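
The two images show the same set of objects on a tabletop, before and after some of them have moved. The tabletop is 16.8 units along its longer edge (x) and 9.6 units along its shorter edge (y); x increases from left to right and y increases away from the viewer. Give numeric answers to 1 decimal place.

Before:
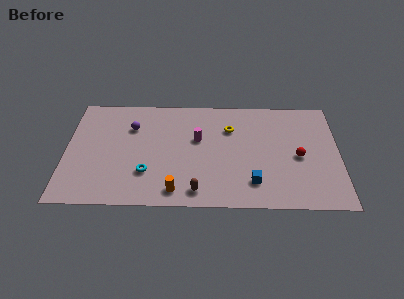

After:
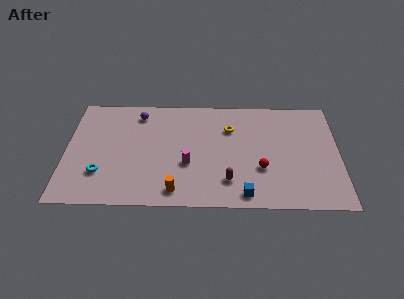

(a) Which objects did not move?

the yellow torus and the orange cylinder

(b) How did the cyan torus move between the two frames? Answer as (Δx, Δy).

(-2.8, -0.1)

The cyan torus started near (5.0, 2.8) and ended near (2.2, 2.7).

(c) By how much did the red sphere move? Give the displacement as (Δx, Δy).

(-2.3, -1.1)

The red sphere was at about (14.3, 4.4) and moved to about (12.0, 3.3).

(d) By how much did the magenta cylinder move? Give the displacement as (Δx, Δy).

(-0.6, -2.2)

The magenta cylinder was at about (8.1, 5.8) and moved to about (7.5, 3.6).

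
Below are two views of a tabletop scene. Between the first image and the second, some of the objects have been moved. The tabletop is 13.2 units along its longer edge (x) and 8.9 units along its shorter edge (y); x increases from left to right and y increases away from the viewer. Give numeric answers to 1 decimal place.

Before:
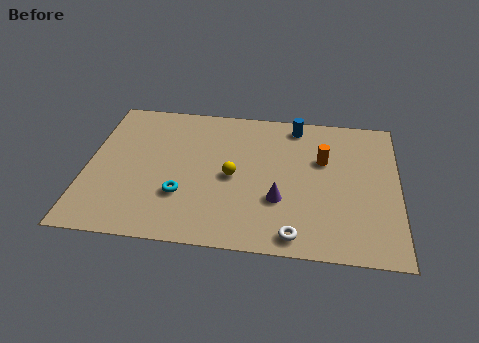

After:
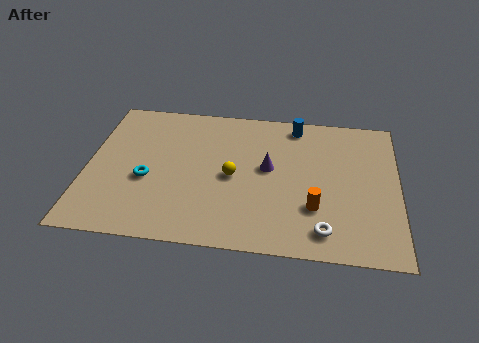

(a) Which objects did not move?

the yellow sphere and the blue cylinder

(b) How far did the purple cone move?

2.0

From (8.2, 3.0) to (7.7, 4.9), the purple cone covered √(0.5² + 1.9²) ≈ 2.0 units.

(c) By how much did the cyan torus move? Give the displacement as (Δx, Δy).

(-1.5, 0.8)

The cyan torus was at about (4.1, 2.8) and moved to about (2.6, 3.6).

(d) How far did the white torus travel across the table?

1.3

The white torus moved from about (8.9, 1.0) to (10.1, 1.4), a distance of √(1.2² + 0.4²) ≈ 1.3.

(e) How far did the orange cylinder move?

3.0

The orange cylinder was near (10.0, 5.7) before and (9.7, 2.7) after, so it travelled √(0.3² + 3.0²) ≈ 3.0 units.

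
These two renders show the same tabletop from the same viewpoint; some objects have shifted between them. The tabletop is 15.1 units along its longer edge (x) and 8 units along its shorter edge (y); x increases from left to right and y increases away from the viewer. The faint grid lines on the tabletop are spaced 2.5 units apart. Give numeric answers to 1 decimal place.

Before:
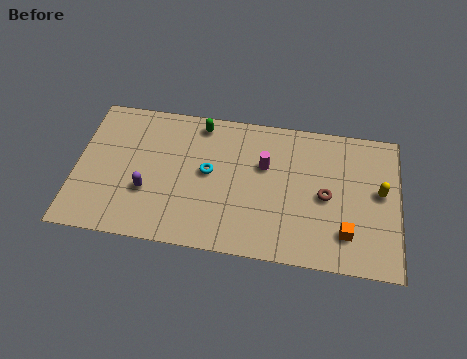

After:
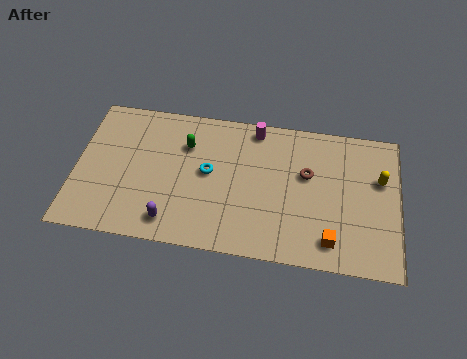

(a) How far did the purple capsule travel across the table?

1.9

The purple capsule was near (3.4, 2.8) before and (4.6, 1.3) after, so it travelled √(1.2² + 1.5²) ≈ 1.9 units.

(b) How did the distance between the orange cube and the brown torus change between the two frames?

+1.6

The distance was about 2.1 in the first image and 3.7 in the second, so they moved 1.6 units further apart.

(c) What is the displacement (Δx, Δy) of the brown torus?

(-0.9, 1.1)

The brown torus started near (11.7, 3.8) and ended near (10.8, 4.9).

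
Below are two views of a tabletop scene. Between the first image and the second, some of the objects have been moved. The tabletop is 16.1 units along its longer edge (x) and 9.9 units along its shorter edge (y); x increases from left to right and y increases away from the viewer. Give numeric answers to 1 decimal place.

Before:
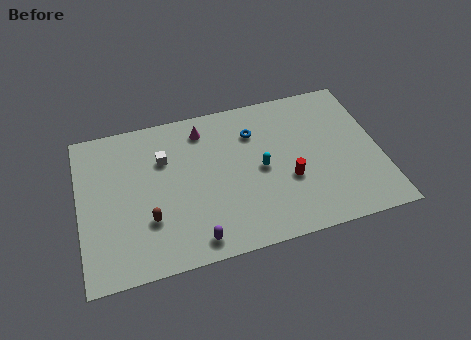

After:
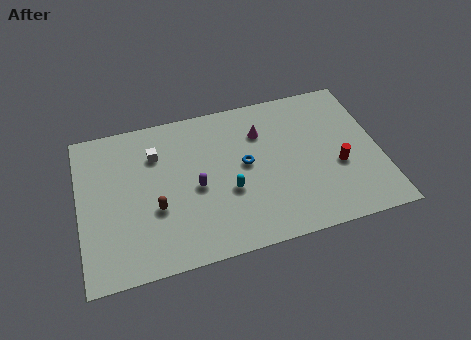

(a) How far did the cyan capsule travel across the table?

2.1

The cyan capsule moved from about (9.7, 4.8) to (7.9, 3.8), a distance of √(1.8² + 1.0²) ≈ 2.1.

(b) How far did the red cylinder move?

2.7

From (11.1, 3.7) to (13.8, 3.9), the red cylinder covered √(2.7² + 0.2²) ≈ 2.7 units.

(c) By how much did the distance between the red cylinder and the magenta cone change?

-1.1

The distance was about 6.2 in the first image and 5.1 in the second, so they moved 1.1 units closer together.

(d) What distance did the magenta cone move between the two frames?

3.3

The magenta cone was near (6.8, 8.2) before and (9.9, 7.2) after, so it travelled √(3.1² + 1.0²) ≈ 3.3 units.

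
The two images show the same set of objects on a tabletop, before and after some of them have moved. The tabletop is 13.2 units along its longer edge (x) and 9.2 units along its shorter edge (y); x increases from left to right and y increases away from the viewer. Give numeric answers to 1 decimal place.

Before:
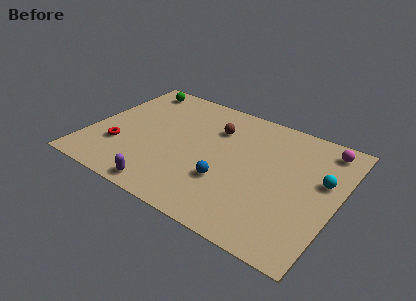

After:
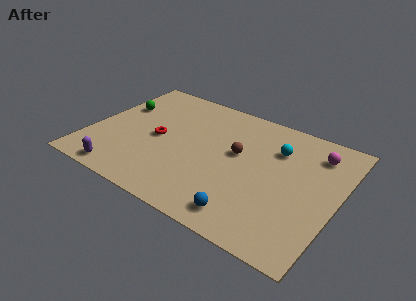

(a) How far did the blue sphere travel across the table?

2.2

From (7.6, 3.0) to (9.0, 1.3), the blue sphere covered √(1.4² + 1.7²) ≈ 2.2 units.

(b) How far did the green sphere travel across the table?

2.1

The green sphere moved from about (1.6, 8.0) to (1.1, 6.0), a distance of √(0.5² + 2.0²) ≈ 2.1.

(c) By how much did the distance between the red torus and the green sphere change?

-2.2

The distance was about 5.2 in the first image and 3.0 in the second, so they moved 2.2 units closer together.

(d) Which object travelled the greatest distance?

the cyan sphere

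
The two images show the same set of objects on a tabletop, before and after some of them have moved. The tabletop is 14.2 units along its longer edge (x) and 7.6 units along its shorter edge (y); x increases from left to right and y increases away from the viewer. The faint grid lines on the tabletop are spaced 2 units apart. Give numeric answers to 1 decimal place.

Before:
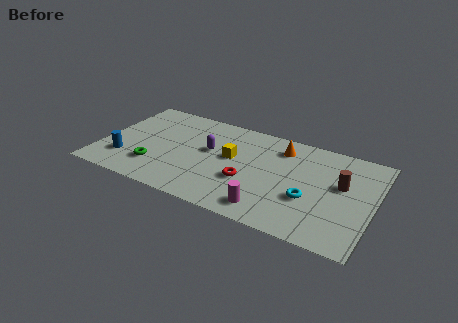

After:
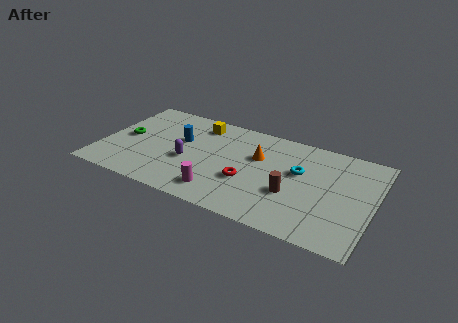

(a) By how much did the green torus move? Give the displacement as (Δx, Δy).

(-1.8, 1.8)

From the two frames, the green torus sits at roughly (3.0, 2.0) before and (1.2, 3.8) after.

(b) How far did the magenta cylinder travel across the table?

2.6

The magenta cylinder moved from about (9.1, 1.2) to (6.5, 1.4), a distance of √(2.6² + 0.2²) ≈ 2.6.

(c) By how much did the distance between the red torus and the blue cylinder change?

-2.2

The distance was about 6.4 in the first image and 4.2 in the second, so they moved 2.2 units closer together.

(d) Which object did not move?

the red torus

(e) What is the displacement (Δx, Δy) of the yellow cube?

(-2.0, 2.0)

From the two frames, the yellow cube sits at roughly (6.8, 4.3) before and (4.8, 6.3) after.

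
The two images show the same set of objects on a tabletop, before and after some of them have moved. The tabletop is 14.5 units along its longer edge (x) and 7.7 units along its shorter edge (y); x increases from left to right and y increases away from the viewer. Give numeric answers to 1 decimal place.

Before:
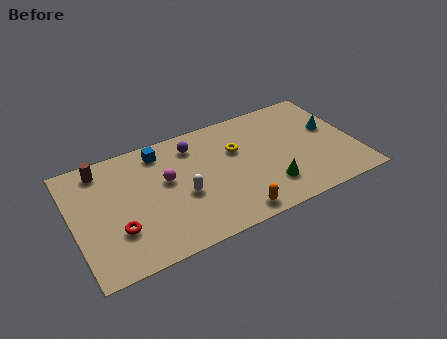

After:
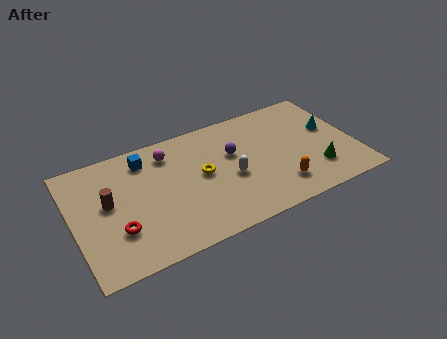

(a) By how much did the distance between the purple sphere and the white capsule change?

-1.6

They were about 3.1 units apart before and 1.5 after — 1.6 units closer together.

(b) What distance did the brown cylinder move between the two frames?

2.3

The brown cylinder moved from about (1.7, 6.6) to (1.8, 4.3), a distance of √(0.1² + 2.3²) ≈ 2.3.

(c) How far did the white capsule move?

2.5

From (5.5, 3.2) to (8.0, 3.3), the white capsule covered √(2.5² + 0.1²) ≈ 2.5 units.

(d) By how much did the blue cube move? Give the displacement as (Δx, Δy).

(-0.8, -0.2)

The blue cube was at about (4.7, 6.5) and moved to about (3.9, 6.3).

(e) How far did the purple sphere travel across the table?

2.4

The purple sphere moved from about (6.4, 6.2) to (8.3, 4.8), a distance of √(1.9² + 1.4²) ≈ 2.4.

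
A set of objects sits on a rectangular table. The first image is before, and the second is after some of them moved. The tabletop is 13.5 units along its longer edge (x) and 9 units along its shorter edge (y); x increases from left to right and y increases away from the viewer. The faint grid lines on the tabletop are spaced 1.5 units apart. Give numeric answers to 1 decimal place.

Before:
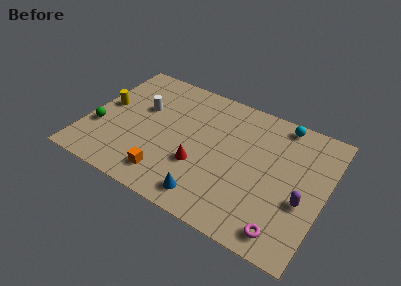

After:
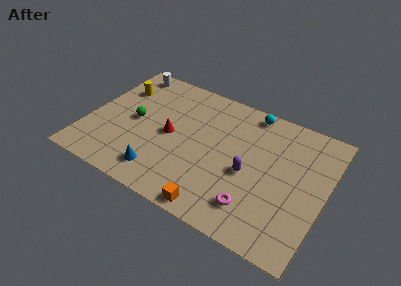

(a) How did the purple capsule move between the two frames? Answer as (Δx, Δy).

(-3.1, 0.4)

The purple capsule started near (12.4, 3.5) and ended near (9.3, 3.9).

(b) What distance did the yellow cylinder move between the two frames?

1.6

The yellow cylinder was near (0.9, 4.9) before and (1.3, 6.5) after, so it travelled √(0.4² + 1.6²) ≈ 1.6 units.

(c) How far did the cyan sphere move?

1.8

The cyan sphere moved from about (10.6, 8.1) to (8.8, 8.1), a distance of √(1.8² + 0.0²) ≈ 1.8.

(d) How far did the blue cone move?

2.8

From (7.4, 1.3) to (4.6, 1.6), the blue cone covered √(2.8² + 0.3²) ≈ 2.8 units.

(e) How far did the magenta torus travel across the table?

1.9

The magenta torus was near (11.7, 1.2) before and (9.9, 1.9) after, so it travelled √(1.8² + 0.7²) ≈ 1.9 units.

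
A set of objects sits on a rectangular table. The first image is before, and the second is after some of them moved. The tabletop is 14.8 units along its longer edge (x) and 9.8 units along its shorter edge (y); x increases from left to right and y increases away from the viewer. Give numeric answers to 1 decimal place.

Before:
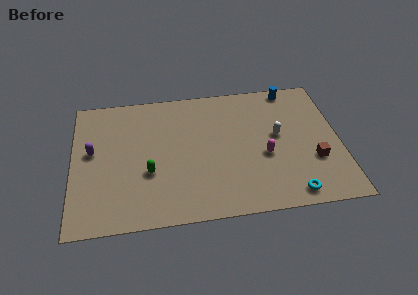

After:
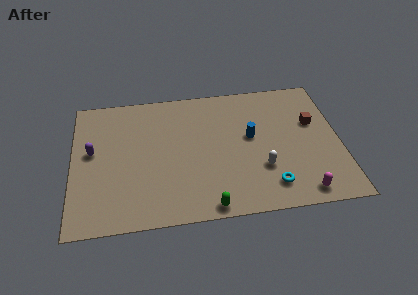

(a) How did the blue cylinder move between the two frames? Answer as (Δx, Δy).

(-2.4, -3.4)

The blue cylinder was at about (12.3, 8.9) and moved to about (9.9, 5.5).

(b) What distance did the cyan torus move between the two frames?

1.3

From (11.9, 1.1) to (10.8, 1.8), the cyan torus covered √(1.1² + 0.7²) ≈ 1.3 units.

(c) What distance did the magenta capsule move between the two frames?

3.5

The magenta capsule moved from about (10.6, 4.0) to (12.5, 1.1), a distance of √(1.9² + 2.9²) ≈ 3.5.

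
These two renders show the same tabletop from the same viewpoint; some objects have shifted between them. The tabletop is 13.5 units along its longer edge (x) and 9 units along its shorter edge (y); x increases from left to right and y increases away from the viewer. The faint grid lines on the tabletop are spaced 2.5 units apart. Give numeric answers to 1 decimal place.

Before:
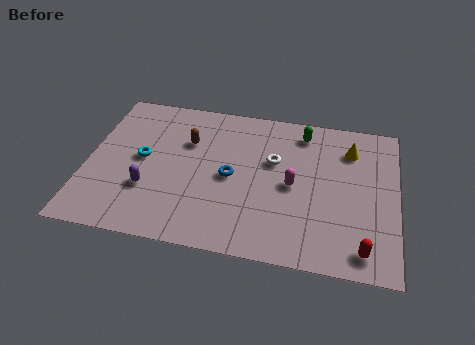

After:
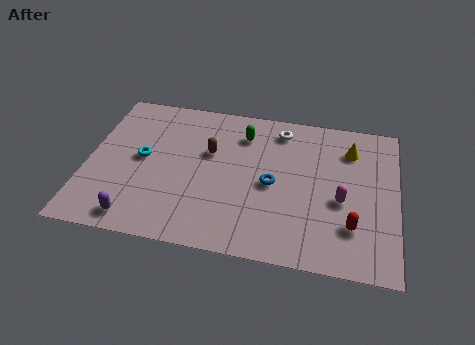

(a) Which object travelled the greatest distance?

the green capsule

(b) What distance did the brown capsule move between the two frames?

1.1

From (4.3, 6.1) to (5.3, 5.6), the brown capsule covered √(1.0² + 0.5²) ≈ 1.1 units.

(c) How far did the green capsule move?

2.7

The green capsule was near (9.3, 7.6) before and (6.7, 7.0) after, so it travelled √(2.6² + 0.6²) ≈ 2.7 units.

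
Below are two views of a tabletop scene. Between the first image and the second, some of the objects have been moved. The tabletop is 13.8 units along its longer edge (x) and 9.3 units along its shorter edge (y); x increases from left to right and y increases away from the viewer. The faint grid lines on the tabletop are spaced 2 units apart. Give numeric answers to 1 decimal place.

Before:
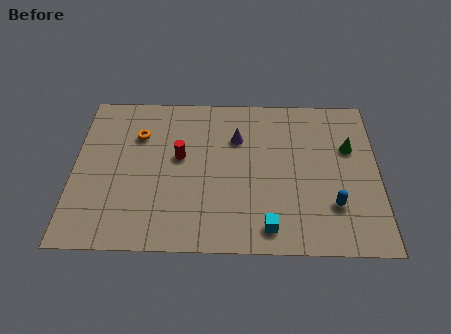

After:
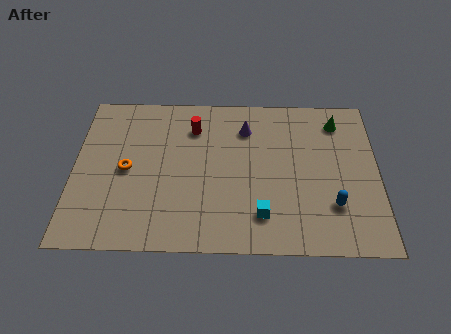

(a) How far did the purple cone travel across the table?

0.7

From (7.4, 6.5) to (7.8, 7.1), the purple cone covered √(0.4² + 0.6²) ≈ 0.7 units.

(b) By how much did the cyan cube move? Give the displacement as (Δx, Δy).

(-0.3, 0.7)

The cyan cube was at about (8.8, 1.3) and moved to about (8.5, 2.0).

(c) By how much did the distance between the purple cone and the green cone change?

-0.9

They were about 5.1 units apart before and 4.2 after — 0.9 units closer together.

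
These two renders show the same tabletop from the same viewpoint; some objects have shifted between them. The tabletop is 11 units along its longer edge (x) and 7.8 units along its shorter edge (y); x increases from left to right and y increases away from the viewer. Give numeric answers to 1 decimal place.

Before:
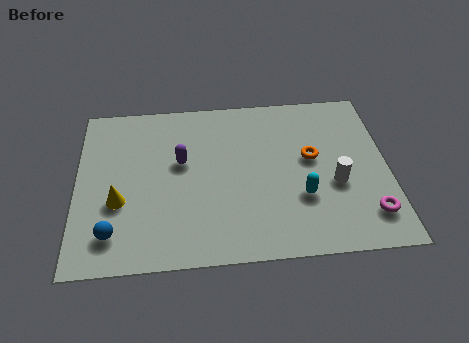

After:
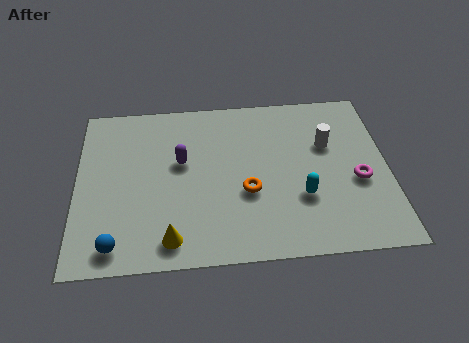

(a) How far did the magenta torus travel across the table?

1.6

From (10.2, 1.6) to (9.9, 3.2), the magenta torus covered √(0.3² + 1.6²) ≈ 1.6 units.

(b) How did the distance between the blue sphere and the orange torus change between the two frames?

-2.6

Before: roughly 7.6 units apart; after: 5.0. That's 2.6 units closer together.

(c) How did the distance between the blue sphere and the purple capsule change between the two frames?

+0.4

The distance was about 3.9 in the first image and 4.3 in the second, so they moved 0.4 units further apart.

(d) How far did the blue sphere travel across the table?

0.5

The blue sphere was near (1.3, 1.5) before and (1.4, 1.0) after, so it travelled √(0.1² + 0.5²) ≈ 0.5 units.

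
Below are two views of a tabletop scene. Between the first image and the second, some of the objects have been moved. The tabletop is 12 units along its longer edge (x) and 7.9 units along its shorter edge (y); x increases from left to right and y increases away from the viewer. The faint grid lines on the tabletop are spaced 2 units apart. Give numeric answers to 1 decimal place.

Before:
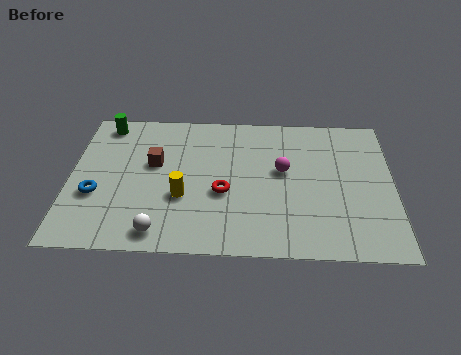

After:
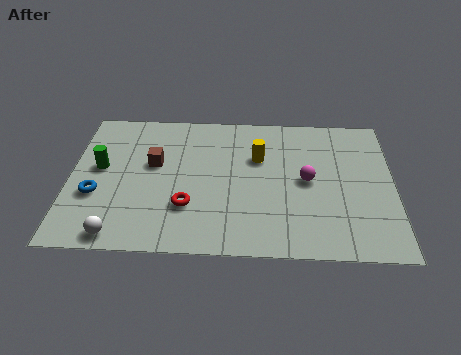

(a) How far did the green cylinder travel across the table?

2.5

The green cylinder moved from about (1.2, 6.9) to (1.1, 4.4), a distance of √(0.1² + 2.5²) ≈ 2.5.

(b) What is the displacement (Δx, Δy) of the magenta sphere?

(0.9, -0.5)

The magenta sphere started near (7.9, 4.5) and ended near (8.8, 4.0).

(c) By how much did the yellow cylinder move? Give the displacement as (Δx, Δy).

(2.8, 2.3)

The yellow cylinder was at about (4.2, 2.9) and moved to about (7.0, 5.2).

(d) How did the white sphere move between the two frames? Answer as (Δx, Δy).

(-1.5, -0.2)

The white sphere started near (3.4, 1.0) and ended near (1.9, 0.8).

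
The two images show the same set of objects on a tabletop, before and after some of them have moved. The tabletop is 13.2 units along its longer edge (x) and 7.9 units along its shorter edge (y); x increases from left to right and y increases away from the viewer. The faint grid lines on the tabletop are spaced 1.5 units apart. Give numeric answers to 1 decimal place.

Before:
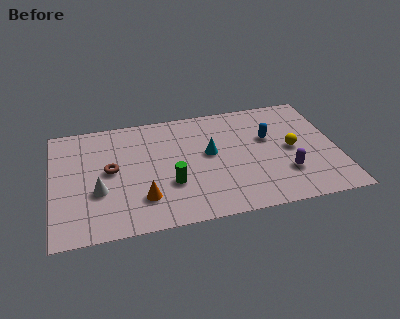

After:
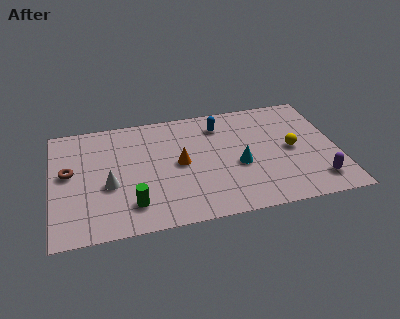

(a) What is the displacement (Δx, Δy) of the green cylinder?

(-1.8, -1.0)

From the two frames, the green cylinder sits at roughly (5.4, 2.7) before and (3.6, 1.7) after.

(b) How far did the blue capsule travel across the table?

2.6

The blue capsule was near (10.1, 4.9) before and (7.9, 6.3) after, so it travelled √(2.2² + 1.4²) ≈ 2.6 units.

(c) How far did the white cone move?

0.6

The white cone was near (2.1, 2.9) before and (2.6, 3.2) after, so it travelled √(0.5² + 0.3²) ≈ 0.6 units.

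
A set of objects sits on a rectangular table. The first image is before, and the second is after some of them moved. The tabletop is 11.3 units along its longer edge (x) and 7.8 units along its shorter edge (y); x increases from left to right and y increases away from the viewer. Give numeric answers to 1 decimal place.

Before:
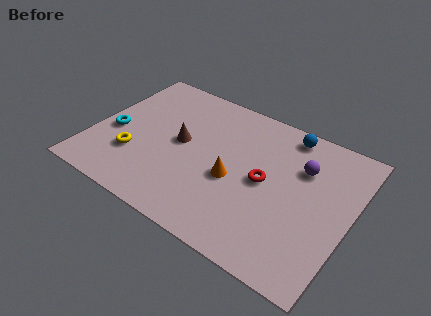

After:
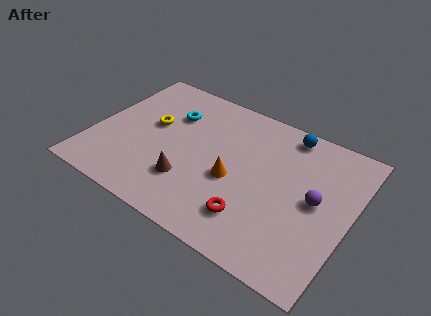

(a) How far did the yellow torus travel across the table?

2.1

The yellow torus moved from about (2.0, 2.4) to (2.4, 4.5), a distance of √(0.4² + 2.1²) ≈ 2.1.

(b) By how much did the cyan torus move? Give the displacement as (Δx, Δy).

(2.2, 2.2)

The cyan torus was at about (0.9, 3.3) and moved to about (3.1, 5.5).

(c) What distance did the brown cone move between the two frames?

2.0

The brown cone moved from about (3.8, 4.1) to (4.5, 2.2), a distance of √(0.7² + 1.9²) ≈ 2.0.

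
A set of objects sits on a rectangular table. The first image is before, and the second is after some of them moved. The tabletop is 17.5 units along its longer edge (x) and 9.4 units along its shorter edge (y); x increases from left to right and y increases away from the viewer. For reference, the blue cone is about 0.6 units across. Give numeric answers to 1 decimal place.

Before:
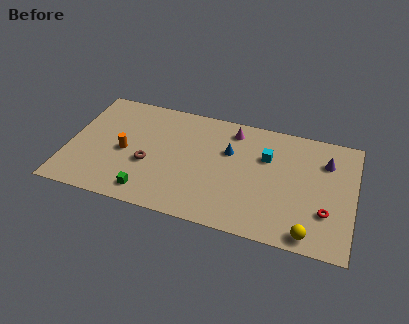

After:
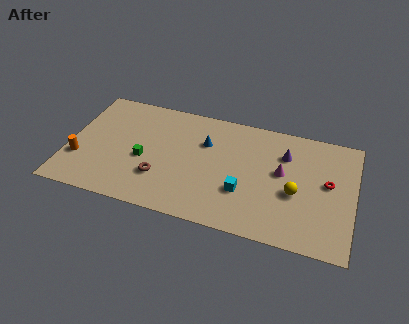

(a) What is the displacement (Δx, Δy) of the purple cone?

(-2.5, -0.1)

The purple cone started near (15.7, 6.9) and ended near (13.2, 6.8).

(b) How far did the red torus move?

2.3

The red torus moved from about (15.9, 2.9) to (15.9, 5.2), a distance of √(0.0² + 2.3²) ≈ 2.3.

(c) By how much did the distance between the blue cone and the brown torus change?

-1.0

They were about 5.4 units apart before and 4.4 after — 1.0 units closer together.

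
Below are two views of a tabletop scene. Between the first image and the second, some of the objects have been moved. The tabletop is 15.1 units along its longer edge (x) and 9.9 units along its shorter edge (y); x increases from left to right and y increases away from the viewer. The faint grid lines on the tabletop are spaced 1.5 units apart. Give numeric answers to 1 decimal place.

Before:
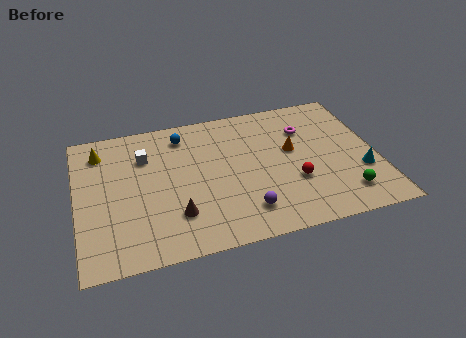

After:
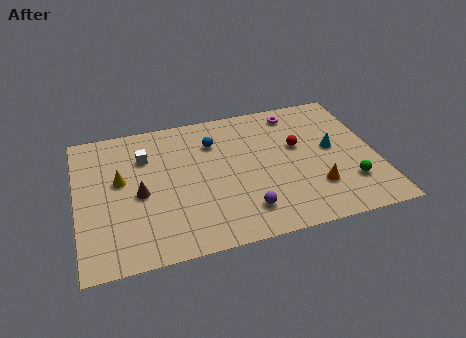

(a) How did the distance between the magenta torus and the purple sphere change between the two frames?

+1.0

The distance was about 6.2 in the first image and 7.2 in the second, so they moved 1.0 units further apart.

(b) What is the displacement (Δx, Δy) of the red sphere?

(0.4, 2.5)

The red sphere started near (10.8, 3.4) and ended near (11.2, 5.9).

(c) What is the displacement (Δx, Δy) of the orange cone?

(0.9, -3.0)

From the two frames, the orange cone sits at roughly (10.9, 5.7) before and (11.8, 2.7) after.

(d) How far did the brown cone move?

2.5

The brown cone was near (4.8, 2.6) before and (3.1, 4.5) after, so it travelled √(1.7² + 1.9²) ≈ 2.5 units.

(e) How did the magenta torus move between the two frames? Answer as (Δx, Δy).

(-0.4, 1.4)

The magenta torus started near (11.7, 7.1) and ended near (11.3, 8.5).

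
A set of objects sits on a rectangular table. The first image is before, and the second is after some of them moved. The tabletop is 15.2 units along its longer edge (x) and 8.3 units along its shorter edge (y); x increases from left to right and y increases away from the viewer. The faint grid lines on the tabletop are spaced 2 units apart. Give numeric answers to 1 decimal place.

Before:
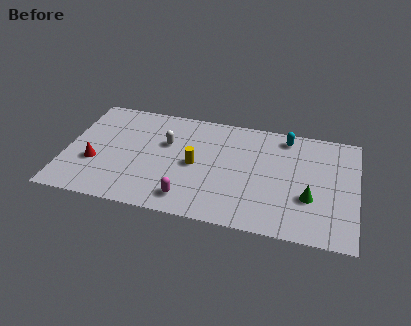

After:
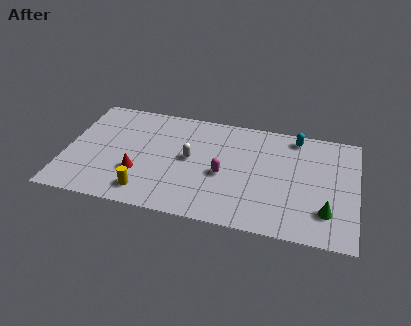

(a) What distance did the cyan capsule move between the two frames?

0.5

The cyan capsule moved from about (11.4, 7.2) to (11.9, 7.3), a distance of √(0.5² + 0.1²) ≈ 0.5.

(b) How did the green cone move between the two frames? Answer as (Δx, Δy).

(0.9, -0.8)

The green cone started near (12.8, 2.9) and ended near (13.7, 2.1).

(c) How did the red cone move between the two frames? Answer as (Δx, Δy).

(2.3, -0.3)

The red cone started near (1.6, 3.0) and ended near (3.9, 2.7).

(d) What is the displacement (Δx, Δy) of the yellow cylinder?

(-2.4, -2.6)

The yellow cylinder started near (6.8, 4.0) and ended near (4.4, 1.4).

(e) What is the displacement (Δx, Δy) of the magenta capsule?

(1.7, 2.2)

The magenta capsule was at about (6.6, 1.4) and moved to about (8.3, 3.6).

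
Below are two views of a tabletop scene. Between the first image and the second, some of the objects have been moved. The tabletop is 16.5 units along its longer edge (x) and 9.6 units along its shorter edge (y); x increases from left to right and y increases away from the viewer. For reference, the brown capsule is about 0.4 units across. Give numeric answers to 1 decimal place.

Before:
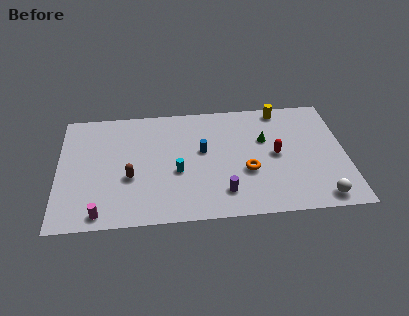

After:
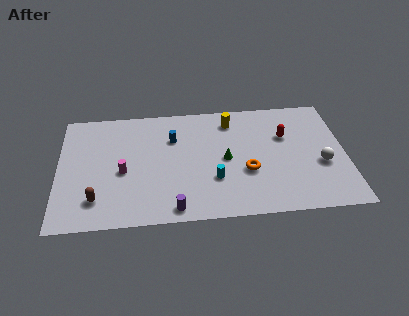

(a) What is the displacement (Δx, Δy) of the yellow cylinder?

(-2.9, -0.7)

From the two frames, the yellow cylinder sits at roughly (12.9, 8.6) before and (10.0, 7.9) after.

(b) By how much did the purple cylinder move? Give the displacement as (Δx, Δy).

(-2.8, -1.0)

The purple cylinder started near (9.4, 2.0) and ended near (6.6, 1.0).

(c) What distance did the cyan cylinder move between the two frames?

2.2

The cyan cylinder was near (6.8, 3.9) before and (8.9, 3.1) after, so it travelled √(2.1² + 0.8²) ≈ 2.2 units.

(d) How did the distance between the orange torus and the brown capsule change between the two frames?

+2.0

Before: roughly 6.7 units apart; after: 8.7. That's 2.0 units further apart.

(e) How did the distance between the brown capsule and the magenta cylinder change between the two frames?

-0.6

Before: roughly 3.2 units apart; after: 2.6. That's 0.6 units closer together.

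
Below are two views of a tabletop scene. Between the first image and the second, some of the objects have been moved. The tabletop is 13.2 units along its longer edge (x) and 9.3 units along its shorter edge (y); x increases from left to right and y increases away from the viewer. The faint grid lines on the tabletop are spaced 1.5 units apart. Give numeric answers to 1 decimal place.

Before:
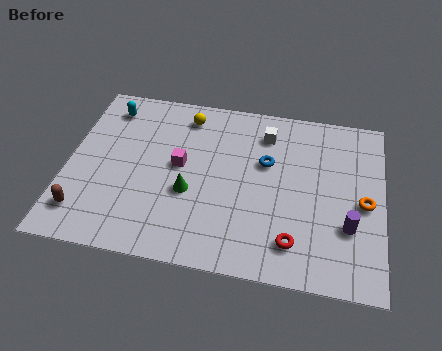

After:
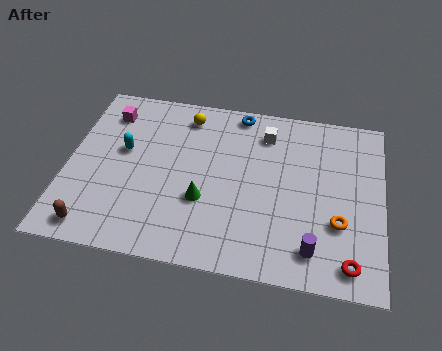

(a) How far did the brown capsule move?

0.9

From (0.9, 1.8) to (1.4, 1.1), the brown capsule covered √(0.5² + 0.7²) ≈ 0.9 units.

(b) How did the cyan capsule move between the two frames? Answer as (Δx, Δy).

(0.8, -2.3)

From the two frames, the cyan capsule sits at roughly (1.5, 7.7) before and (2.3, 5.4) after.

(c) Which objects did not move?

the yellow sphere and the white cube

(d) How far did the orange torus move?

1.6

The orange torus was near (12.4, 4.3) before and (11.4, 3.1) after, so it travelled √(1.0² + 1.2²) ≈ 1.6 units.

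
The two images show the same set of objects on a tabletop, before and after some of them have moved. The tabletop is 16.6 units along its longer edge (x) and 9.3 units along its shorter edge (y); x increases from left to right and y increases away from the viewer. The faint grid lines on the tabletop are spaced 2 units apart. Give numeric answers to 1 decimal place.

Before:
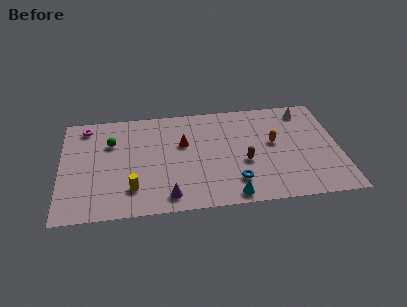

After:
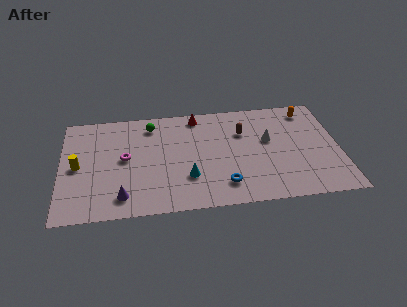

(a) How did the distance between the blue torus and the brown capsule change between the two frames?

+3.0

The distance was about 1.7 in the first image and 4.7 in the second, so they moved 3.0 units further apart.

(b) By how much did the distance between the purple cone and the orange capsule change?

+5.4

They were about 7.5 units apart before and 12.9 after — 5.4 units further apart.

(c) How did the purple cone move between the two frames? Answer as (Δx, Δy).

(-2.7, 0.3)

The purple cone was at about (6.3, 1.3) and moved to about (3.6, 1.6).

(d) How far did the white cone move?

3.3

The white cone was near (14.7, 7.9) before and (12.4, 5.5) after, so it travelled √(2.3² + 2.4²) ≈ 3.3 units.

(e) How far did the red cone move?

2.6

The red cone moved from about (7.3, 5.8) to (8.2, 8.2), a distance of √(0.9² + 2.4²) ≈ 2.6.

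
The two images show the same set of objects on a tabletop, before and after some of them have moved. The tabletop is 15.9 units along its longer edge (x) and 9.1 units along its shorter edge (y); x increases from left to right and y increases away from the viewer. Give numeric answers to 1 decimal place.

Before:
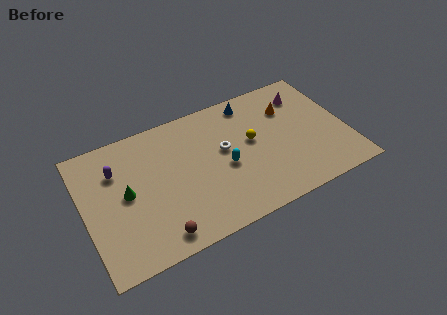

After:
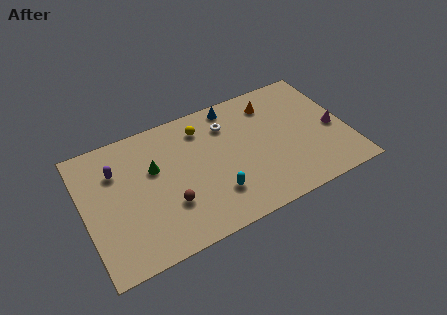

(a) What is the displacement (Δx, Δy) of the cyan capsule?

(-0.8, -1.6)

The cyan capsule was at about (8.4, 4.0) and moved to about (7.6, 2.4).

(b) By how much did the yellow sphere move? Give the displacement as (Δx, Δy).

(-2.8, 2.2)

The yellow sphere was at about (10.2, 5.1) and moved to about (7.4, 7.3).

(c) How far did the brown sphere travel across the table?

1.9

The brown sphere moved from about (4.0, 1.2) to (4.9, 2.9), a distance of √(0.9² + 1.7²) ≈ 1.9.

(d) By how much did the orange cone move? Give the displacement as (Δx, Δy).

(-1.0, 0.8)

The orange cone started near (12.7, 6.5) and ended near (11.7, 7.3).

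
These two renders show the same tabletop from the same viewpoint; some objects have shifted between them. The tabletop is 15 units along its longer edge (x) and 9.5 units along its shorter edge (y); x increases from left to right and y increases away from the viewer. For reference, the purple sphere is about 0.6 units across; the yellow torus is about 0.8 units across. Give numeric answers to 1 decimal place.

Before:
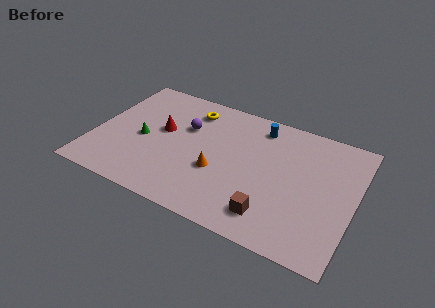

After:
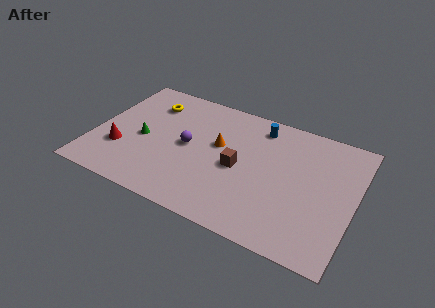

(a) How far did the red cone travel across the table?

3.2

The red cone was near (3.8, 5.4) before and (1.7, 3.0) after, so it travelled √(2.1² + 2.4²) ≈ 3.2 units.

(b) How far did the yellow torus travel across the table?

2.4

The yellow torus moved from about (5.2, 7.7) to (2.8, 7.3), a distance of √(2.4² + 0.4²) ≈ 2.4.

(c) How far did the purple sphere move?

1.4

From (5.1, 6.2) to (5.4, 4.8), the purple sphere covered √(0.3² + 1.4²) ≈ 1.4 units.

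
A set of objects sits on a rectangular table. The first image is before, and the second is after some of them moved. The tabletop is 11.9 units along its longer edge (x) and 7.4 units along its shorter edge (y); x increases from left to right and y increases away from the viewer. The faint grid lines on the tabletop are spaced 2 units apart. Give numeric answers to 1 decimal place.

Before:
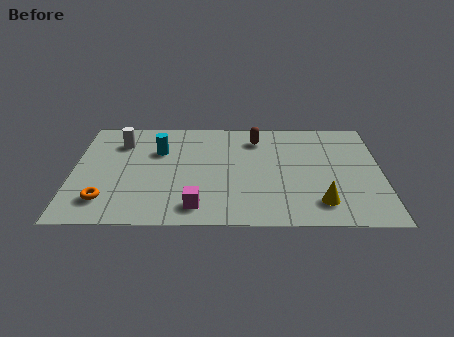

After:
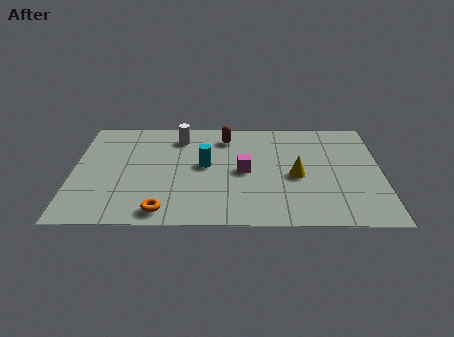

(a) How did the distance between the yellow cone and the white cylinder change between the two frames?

-3.5

The distance was about 8.7 in the first image and 5.2 in the second, so they moved 3.5 units closer together.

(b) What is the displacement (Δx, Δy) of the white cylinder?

(2.3, 0.4)

From the two frames, the white cylinder sits at roughly (1.8, 5.6) before and (4.1, 6.0) after.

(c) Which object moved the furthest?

the magenta cube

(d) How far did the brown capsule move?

1.2

The brown capsule moved from about (7.1, 5.9) to (5.9, 6.0), a distance of √(1.2² + 0.1²) ≈ 1.2.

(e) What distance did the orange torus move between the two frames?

2.3

The orange torus was near (1.3, 1.6) before and (3.5, 0.9) after, so it travelled √(2.2² + 0.7²) ≈ 2.3 units.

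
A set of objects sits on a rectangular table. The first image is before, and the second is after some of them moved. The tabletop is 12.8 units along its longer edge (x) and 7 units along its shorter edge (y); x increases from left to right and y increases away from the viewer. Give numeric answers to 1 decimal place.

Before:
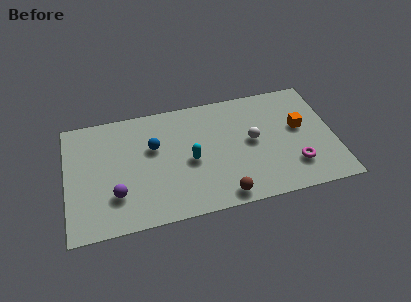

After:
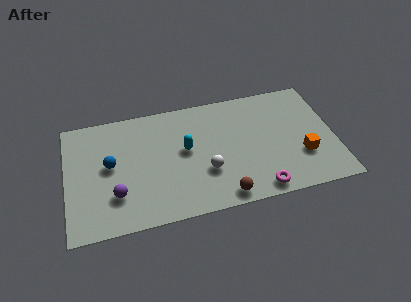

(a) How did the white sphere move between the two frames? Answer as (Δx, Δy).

(-2.3, -1.3)

The white sphere was at about (8.9, 3.7) and moved to about (6.6, 2.4).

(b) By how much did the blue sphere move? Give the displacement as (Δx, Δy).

(-2.1, -0.6)

The blue sphere was at about (4.2, 4.4) and moved to about (2.1, 3.8).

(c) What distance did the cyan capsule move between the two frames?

0.7

The cyan capsule moved from about (5.9, 3.2) to (5.7, 3.9), a distance of √(0.2² + 0.7²) ≈ 0.7.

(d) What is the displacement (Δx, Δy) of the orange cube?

(0.0, -1.7)

The orange cube was at about (11.2, 4.0) and moved to about (11.2, 2.3).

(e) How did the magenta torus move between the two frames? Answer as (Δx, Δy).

(-1.8, -1.0)

The magenta torus started near (10.8, 1.8) and ended near (9.0, 0.8).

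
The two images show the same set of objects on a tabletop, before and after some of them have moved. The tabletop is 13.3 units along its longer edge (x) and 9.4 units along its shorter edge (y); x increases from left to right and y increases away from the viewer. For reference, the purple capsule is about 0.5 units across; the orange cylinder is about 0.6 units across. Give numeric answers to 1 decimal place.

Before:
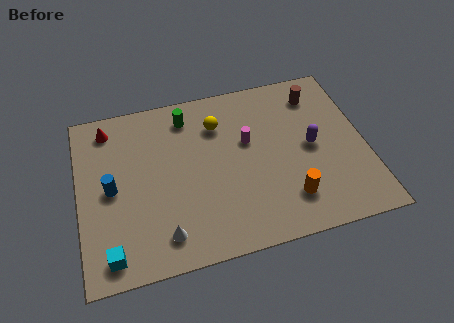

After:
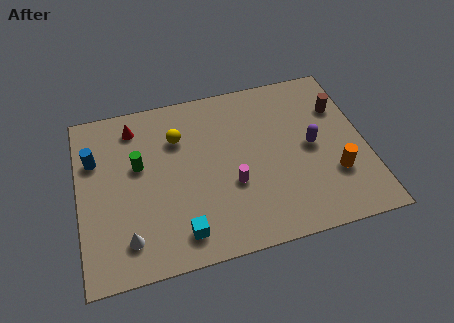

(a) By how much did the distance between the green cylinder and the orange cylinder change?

+2.2

The distance was about 7.1 in the first image and 9.3 in the second, so they moved 2.2 units further apart.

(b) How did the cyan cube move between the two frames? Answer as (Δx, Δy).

(3.2, 0.3)

The cyan cube started near (1.3, 1.2) and ended near (4.5, 1.5).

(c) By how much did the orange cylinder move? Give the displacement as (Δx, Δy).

(2.2, 0.8)

The orange cylinder was at about (9.5, 2.1) and moved to about (11.7, 2.9).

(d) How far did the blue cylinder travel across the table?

1.9

From (1.5, 4.6) to (0.8, 6.4), the blue cylinder covered √(0.7² + 1.8²) ≈ 1.9 units.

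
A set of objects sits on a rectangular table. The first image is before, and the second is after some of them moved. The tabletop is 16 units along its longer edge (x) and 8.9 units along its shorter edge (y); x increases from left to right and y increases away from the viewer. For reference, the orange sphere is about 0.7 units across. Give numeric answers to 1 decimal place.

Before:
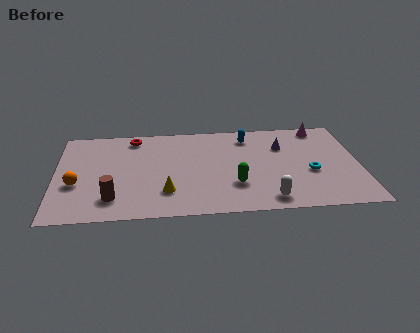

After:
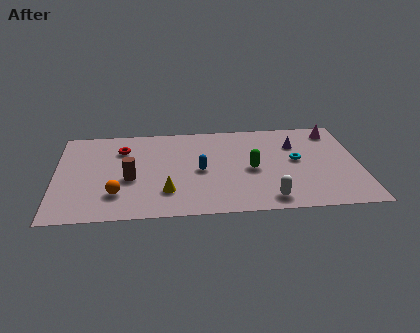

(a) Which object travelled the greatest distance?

the blue capsule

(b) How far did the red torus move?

1.3

The red torus was near (4.1, 7.7) before and (3.5, 6.6) after, so it travelled √(0.6² + 1.1²) ≈ 1.3 units.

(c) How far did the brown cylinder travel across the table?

2.0

From (3.0, 1.9) to (3.9, 3.7), the brown cylinder covered √(0.9² + 1.8²) ≈ 2.0 units.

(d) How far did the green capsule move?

1.7

From (9.4, 2.7) to (10.3, 4.1), the green capsule covered √(0.9² + 1.4²) ≈ 1.7 units.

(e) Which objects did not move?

the yellow cone and the white capsule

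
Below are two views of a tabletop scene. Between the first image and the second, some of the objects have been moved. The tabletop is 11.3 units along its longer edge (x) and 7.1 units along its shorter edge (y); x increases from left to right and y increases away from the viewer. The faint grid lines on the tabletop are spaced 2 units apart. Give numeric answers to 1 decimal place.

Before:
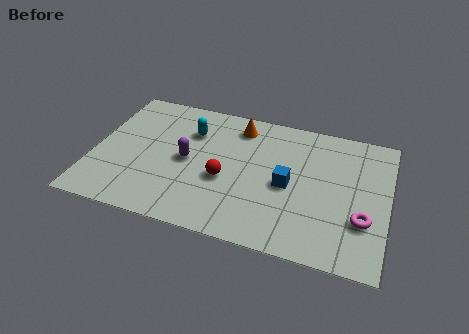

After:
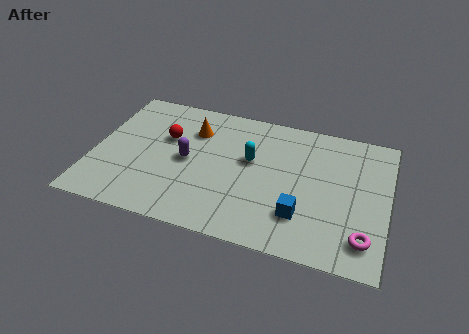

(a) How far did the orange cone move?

1.8

From (5.4, 5.9) to (3.7, 5.2), the orange cone covered √(1.7² + 0.7²) ≈ 1.8 units.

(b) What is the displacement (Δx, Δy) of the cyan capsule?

(2.4, -0.9)

The cyan capsule was at about (3.6, 5.1) and moved to about (6.0, 4.2).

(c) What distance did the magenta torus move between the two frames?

0.9

The magenta torus moved from about (10.4, 2.3) to (10.5, 1.4), a distance of √(0.1² + 0.9²) ≈ 0.9.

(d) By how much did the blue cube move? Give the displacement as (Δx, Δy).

(0.6, -1.4)

The blue cube started near (7.5, 3.3) and ended near (8.1, 1.9).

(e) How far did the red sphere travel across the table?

2.9

The red sphere moved from about (5.1, 2.9) to (2.7, 4.5), a distance of √(2.4² + 1.6²) ≈ 2.9.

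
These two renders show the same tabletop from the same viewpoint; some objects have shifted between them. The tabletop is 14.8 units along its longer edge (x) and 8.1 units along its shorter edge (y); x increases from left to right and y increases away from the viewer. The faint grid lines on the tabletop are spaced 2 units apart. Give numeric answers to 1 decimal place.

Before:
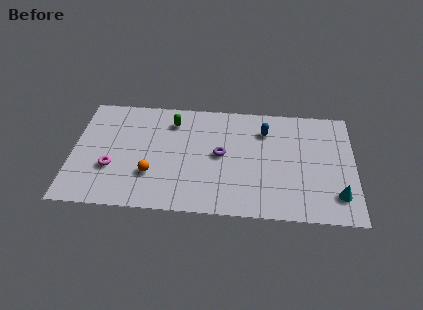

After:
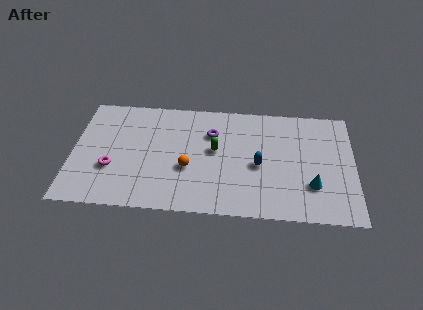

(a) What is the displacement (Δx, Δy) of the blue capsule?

(-0.3, -2.5)

The blue capsule was at about (10.1, 6.1) and moved to about (9.8, 3.6).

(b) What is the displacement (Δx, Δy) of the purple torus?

(-0.5, 1.5)

The purple torus was at about (7.8, 4.2) and moved to about (7.3, 5.7).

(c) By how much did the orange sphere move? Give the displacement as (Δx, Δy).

(1.9, 0.6)

The orange sphere was at about (4.2, 2.5) and moved to about (6.1, 3.1).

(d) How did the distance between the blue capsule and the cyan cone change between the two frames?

-2.7

The distance was about 5.7 in the first image and 3.0 in the second, so they moved 2.7 units closer together.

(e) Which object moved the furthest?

the green capsule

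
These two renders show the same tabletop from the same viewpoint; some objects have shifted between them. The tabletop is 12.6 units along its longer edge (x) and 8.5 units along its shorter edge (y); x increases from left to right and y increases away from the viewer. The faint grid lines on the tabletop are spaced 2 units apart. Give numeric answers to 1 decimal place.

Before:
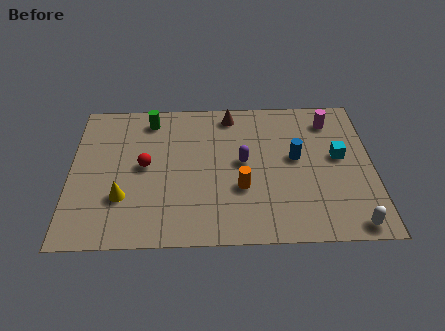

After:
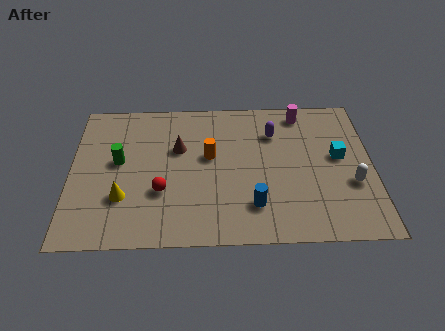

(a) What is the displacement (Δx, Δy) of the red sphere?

(0.7, -1.5)

The red sphere was at about (3.1, 4.4) and moved to about (3.8, 2.9).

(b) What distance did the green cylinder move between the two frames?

2.8

The green cylinder was near (3.3, 7.2) before and (2.0, 4.7) after, so it travelled √(1.3² + 2.5²) ≈ 2.8 units.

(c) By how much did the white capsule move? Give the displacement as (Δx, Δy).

(0.1, 2.3)

The white capsule was at about (11.6, 0.8) and moved to about (11.7, 3.1).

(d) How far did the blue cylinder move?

3.2

The blue cylinder moved from about (9.4, 4.7) to (7.6, 2.0), a distance of √(1.8² + 2.7²) ≈ 3.2.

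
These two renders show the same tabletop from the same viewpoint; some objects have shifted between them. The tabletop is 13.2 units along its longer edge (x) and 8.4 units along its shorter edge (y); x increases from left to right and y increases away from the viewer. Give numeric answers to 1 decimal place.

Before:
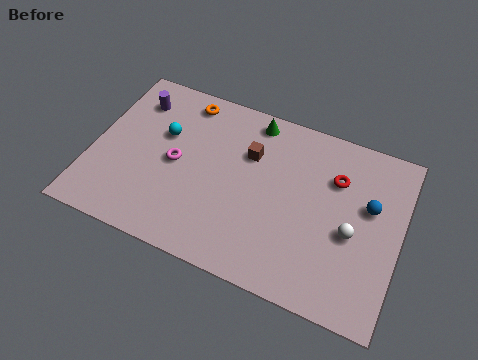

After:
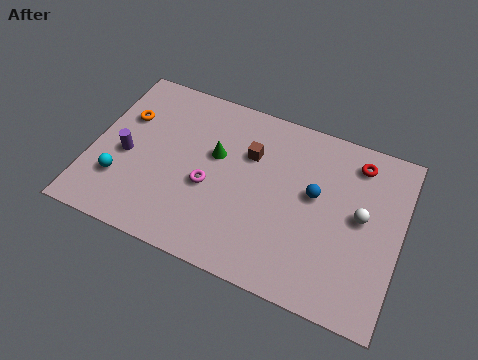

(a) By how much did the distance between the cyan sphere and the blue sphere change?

-0.5

The distance was about 8.9 in the first image and 8.4 in the second, so they moved 0.5 units closer together.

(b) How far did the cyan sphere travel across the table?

3.3

The cyan sphere moved from about (2.9, 5.3) to (1.4, 2.4), a distance of √(1.5² + 2.9²) ≈ 3.3.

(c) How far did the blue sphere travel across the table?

2.3

The blue sphere moved from about (11.8, 5.1) to (9.5, 4.8), a distance of √(2.3² + 0.3²) ≈ 2.3.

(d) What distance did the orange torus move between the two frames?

2.9

The orange torus was near (3.6, 7.3) before and (1.2, 5.6) after, so it travelled √(2.4² + 1.7²) ≈ 2.9 units.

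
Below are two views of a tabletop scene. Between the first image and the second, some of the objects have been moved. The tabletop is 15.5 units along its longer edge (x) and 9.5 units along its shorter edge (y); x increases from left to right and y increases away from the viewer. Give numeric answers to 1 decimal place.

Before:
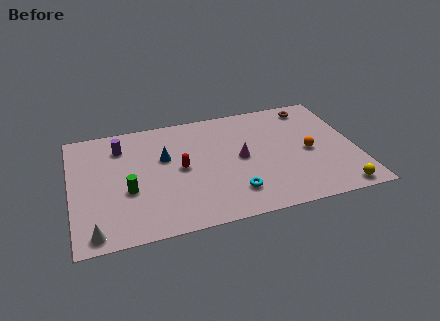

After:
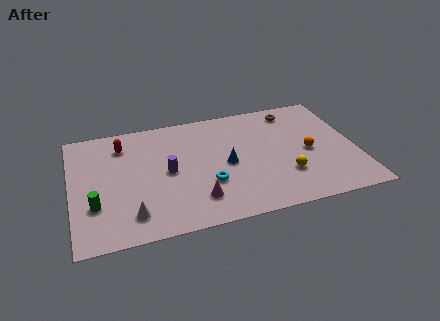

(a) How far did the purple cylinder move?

3.6

The purple cylinder was near (2.8, 7.4) before and (5.2, 4.7) after, so it travelled √(2.4² + 2.7²) ≈ 3.6 units.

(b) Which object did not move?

the orange sphere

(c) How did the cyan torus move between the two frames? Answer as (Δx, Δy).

(-1.3, 1.1)

From the two frames, the cyan torus sits at roughly (8.6, 2.1) before and (7.3, 3.2) after.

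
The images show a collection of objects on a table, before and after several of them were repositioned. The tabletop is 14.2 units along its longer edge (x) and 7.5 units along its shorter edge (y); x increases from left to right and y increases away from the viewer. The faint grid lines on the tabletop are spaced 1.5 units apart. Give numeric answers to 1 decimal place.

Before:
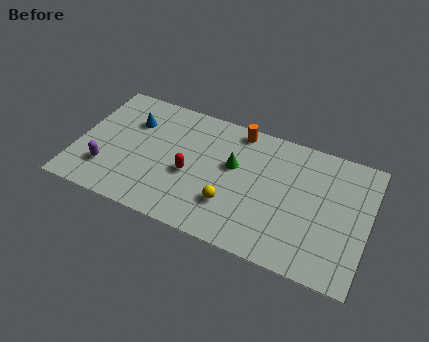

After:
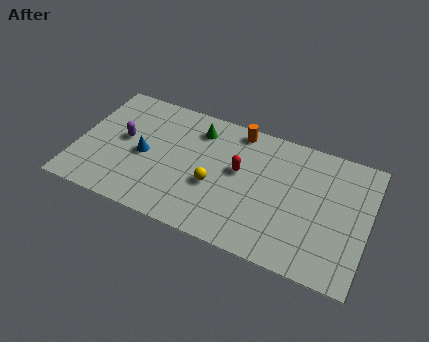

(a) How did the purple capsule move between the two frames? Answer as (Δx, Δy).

(0.6, 2.1)

The purple capsule was at about (1.6, 2.0) and moved to about (2.2, 4.1).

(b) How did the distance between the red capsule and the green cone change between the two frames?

+0.4

Before: roughly 2.4 units apart; after: 2.8. That's 0.4 units further apart.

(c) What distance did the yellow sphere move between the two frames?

1.2

The yellow sphere moved from about (7.7, 2.2) to (6.8, 3.0), a distance of √(0.9² + 0.8²) ≈ 1.2.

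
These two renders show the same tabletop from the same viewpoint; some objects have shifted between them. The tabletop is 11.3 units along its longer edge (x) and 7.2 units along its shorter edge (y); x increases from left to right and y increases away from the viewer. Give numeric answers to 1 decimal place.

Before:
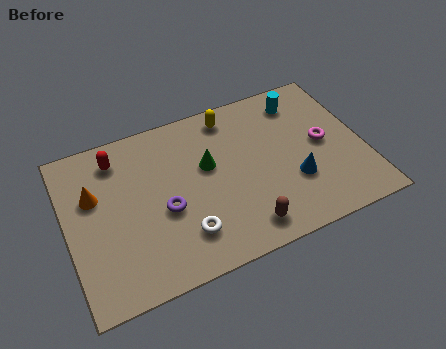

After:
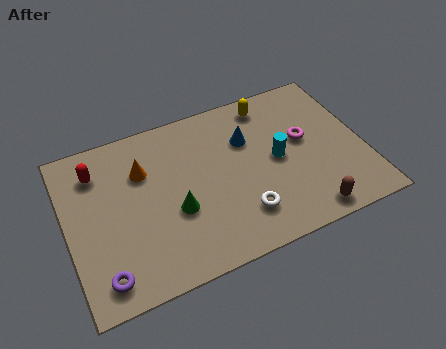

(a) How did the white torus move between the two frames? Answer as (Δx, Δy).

(2.2, 0.0)

The white torus was at about (4.2, 1.7) and moved to about (6.4, 1.7).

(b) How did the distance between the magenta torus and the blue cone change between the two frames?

+0.4

The distance was about 1.8 in the first image and 2.2 in the second, so they moved 0.4 units further apart.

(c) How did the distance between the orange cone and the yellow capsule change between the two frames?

-0.5

The distance was about 5.6 in the first image and 5.1 in the second, so they moved 0.5 units closer together.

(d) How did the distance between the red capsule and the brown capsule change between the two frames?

+2.5

They were about 6.4 units apart before and 8.9 after — 2.5 units further apart.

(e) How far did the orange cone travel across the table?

1.9

The orange cone was near (1.1, 4.6) before and (3.0, 5.0) after, so it travelled √(1.9² + 0.4²) ≈ 1.9 units.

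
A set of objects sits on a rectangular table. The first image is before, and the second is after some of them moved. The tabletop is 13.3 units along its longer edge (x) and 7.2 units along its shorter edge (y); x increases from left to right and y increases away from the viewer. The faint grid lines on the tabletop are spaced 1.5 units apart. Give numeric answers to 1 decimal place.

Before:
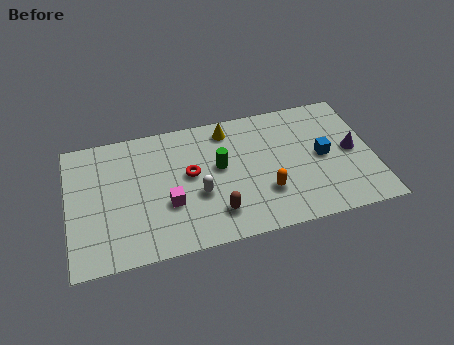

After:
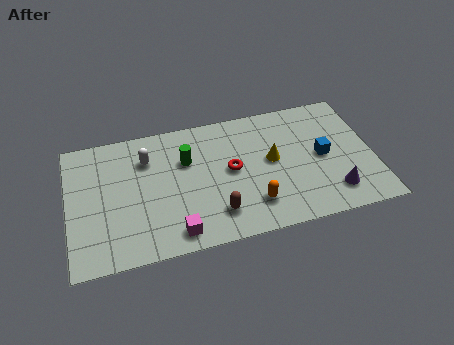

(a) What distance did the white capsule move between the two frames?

3.3

From (5.6, 2.8) to (3.5, 5.3), the white capsule covered √(2.1² + 2.5²) ≈ 3.3 units.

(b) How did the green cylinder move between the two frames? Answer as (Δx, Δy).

(-1.4, 0.7)

The green cylinder was at about (6.6, 4.1) and moved to about (5.2, 4.8).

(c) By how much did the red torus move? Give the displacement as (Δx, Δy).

(1.8, -0.2)

The red torus was at about (5.3, 4.0) and moved to about (7.1, 3.8).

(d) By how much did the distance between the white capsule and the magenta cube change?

+3.1

The distance was about 1.3 in the first image and 4.4 in the second, so they moved 3.1 units further apart.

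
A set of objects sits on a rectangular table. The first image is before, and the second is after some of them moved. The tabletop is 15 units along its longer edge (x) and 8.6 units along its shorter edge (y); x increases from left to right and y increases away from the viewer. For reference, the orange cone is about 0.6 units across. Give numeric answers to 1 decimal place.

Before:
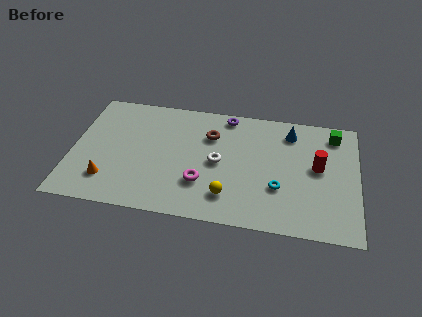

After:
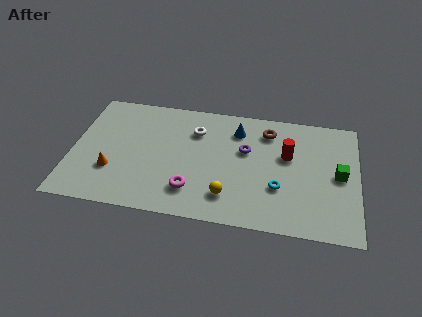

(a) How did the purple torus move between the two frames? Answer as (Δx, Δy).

(1.1, -2.4)

From the two frames, the purple torus sits at roughly (8.0, 7.7) before and (9.1, 5.3) after.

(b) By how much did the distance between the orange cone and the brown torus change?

+2.4

They were about 6.6 units apart before and 9.0 after — 2.4 units further apart.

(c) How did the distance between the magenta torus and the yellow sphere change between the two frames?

+0.3

They were about 1.6 units apart before and 1.9 after — 0.3 units further apart.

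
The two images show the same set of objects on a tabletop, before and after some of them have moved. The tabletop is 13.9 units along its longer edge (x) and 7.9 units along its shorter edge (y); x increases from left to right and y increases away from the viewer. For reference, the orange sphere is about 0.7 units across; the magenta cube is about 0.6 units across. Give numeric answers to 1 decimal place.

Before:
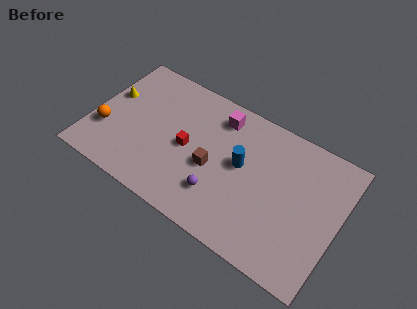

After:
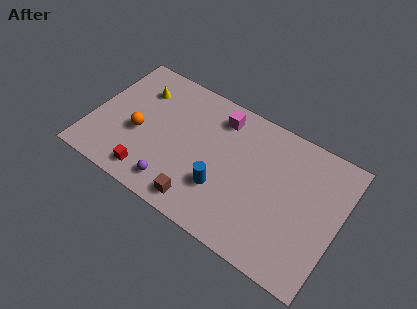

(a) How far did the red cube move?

3.1

From (5.4, 3.8) to (3.7, 1.2), the red cube covered √(1.7² + 2.6²) ≈ 3.1 units.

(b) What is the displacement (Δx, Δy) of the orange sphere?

(1.8, 0.7)

The orange sphere started near (0.9, 2.6) and ended near (2.7, 3.3).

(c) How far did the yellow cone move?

1.9

The yellow cone was near (0.8, 4.8) before and (2.3, 5.9) after, so it travelled √(1.5² + 1.1²) ≈ 1.9 units.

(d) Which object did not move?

the magenta cube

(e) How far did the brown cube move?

2.3

The brown cube was near (6.9, 3.4) before and (6.6, 1.1) after, so it travelled √(0.3² + 2.3²) ≈ 2.3 units.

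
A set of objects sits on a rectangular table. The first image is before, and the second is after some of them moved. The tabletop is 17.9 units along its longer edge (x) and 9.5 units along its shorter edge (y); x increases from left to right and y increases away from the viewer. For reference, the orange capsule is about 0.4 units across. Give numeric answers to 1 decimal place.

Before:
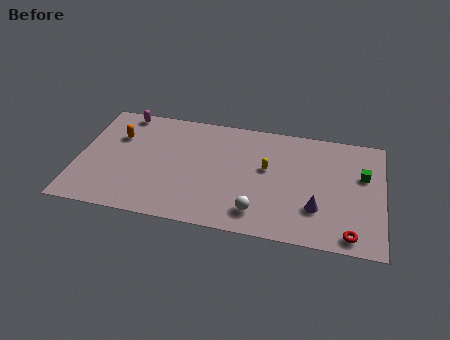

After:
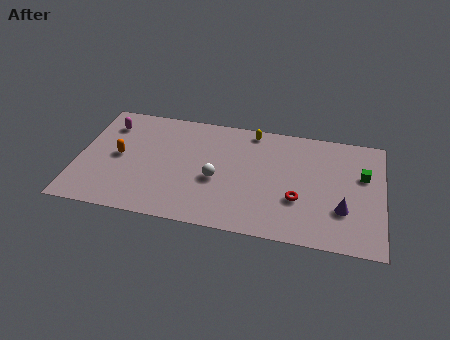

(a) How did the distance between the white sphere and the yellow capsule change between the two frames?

+1.2

They were about 3.7 units apart before and 4.9 after — 1.2 units further apart.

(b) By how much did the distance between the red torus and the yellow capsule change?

-0.7

They were about 6.7 units apart before and 6.0 after — 0.7 units closer together.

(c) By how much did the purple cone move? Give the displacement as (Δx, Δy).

(1.5, 0.2)

The purple cone was at about (14.1, 2.8) and moved to about (15.6, 3.0).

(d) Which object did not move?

the green cube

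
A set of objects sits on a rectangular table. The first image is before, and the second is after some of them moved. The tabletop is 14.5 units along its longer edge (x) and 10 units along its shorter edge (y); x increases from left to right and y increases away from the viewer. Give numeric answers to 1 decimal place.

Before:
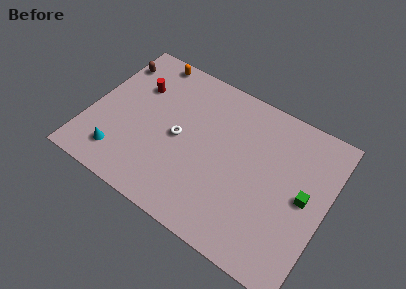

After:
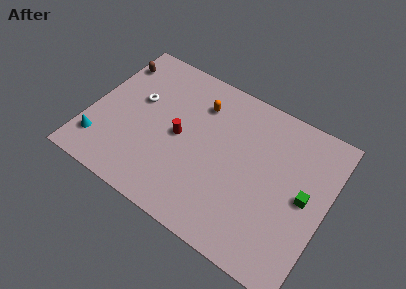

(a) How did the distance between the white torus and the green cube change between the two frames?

+2.8

The distance was about 7.7 in the first image and 10.5 in the second, so they moved 2.8 units further apart.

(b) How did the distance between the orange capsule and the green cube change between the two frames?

-3.8

The distance was about 11.2 in the first image and 7.4 in the second, so they moved 3.8 units closer together.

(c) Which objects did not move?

the green cube and the brown capsule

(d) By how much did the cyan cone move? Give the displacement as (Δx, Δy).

(-1.3, 0.2)

The cyan cone was at about (2.3, 1.9) and moved to about (1.0, 2.1).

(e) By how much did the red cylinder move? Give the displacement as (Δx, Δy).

(3.0, -2.0)

The red cylinder was at about (2.5, 6.9) and moved to about (5.5, 4.9).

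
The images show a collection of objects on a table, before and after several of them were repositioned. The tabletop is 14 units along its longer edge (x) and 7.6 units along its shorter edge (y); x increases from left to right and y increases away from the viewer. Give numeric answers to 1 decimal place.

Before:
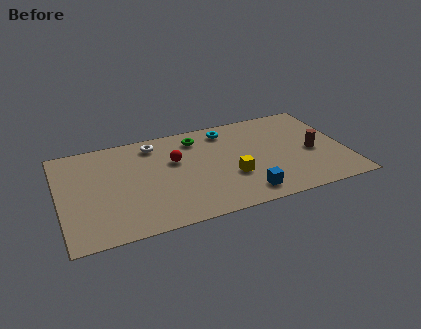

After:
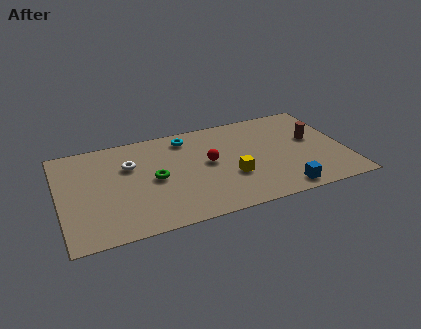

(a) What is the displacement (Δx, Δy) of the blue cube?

(1.8, -0.3)

From the two frames, the blue cube sits at roughly (8.8, 1.2) before and (10.6, 0.9) after.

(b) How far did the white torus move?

1.8

The white torus was near (4.8, 6.4) before and (3.5, 5.1) after, so it travelled √(1.3² + 1.3²) ≈ 1.8 units.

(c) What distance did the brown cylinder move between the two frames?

1.0

The brown cylinder was near (12.4, 3.4) before and (12.5, 4.4) after, so it travelled √(0.1² + 1.0²) ≈ 1.0 units.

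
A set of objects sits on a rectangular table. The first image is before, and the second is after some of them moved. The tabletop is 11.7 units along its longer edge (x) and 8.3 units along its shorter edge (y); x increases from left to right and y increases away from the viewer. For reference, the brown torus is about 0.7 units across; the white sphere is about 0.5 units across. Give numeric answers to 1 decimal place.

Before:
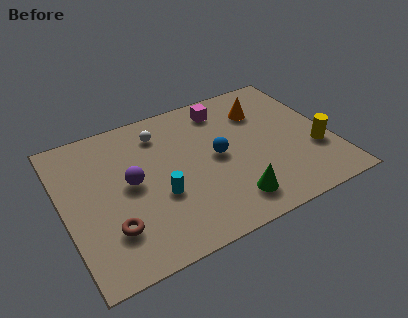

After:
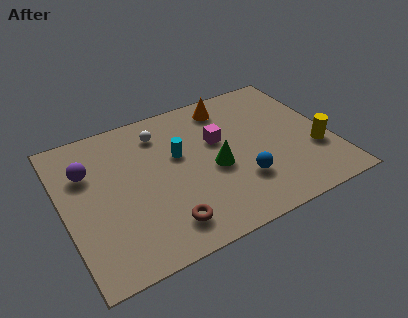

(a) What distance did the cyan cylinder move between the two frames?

2.2

The cyan cylinder moved from about (4.0, 3.1) to (5.1, 5.0), a distance of √(1.1² + 1.9²) ≈ 2.2.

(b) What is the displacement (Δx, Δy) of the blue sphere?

(0.8, -1.8)

The blue sphere was at about (6.7, 4.2) and moved to about (7.5, 2.4).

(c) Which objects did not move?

the white sphere and the yellow cylinder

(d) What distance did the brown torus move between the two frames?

2.3

The brown torus moved from about (1.8, 2.2) to (4.0, 1.5), a distance of √(2.2² + 0.7²) ≈ 2.3.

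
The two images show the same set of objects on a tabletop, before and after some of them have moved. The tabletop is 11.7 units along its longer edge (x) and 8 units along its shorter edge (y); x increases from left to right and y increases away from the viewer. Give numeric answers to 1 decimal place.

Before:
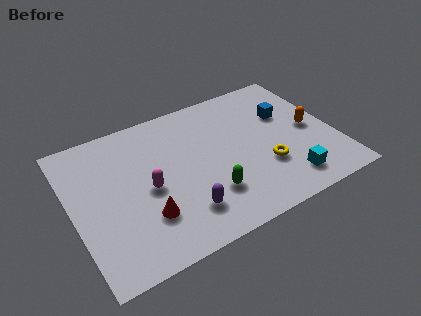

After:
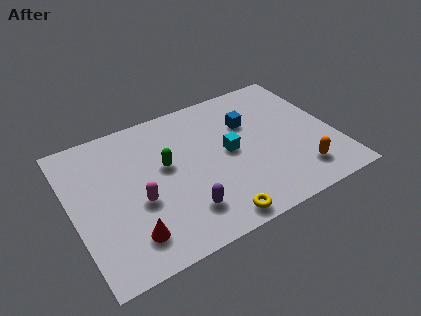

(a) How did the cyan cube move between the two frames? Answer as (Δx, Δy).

(-2.2, 2.7)

The cyan cube started near (9.2, 1.4) and ended near (7.0, 4.1).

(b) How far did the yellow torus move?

3.2

From (8.4, 2.6) to (5.8, 0.8), the yellow torus covered √(2.6² + 1.8²) ≈ 3.2 units.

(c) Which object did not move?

the purple capsule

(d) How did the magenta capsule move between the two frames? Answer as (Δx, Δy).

(-0.5, -0.5)

From the two frames, the magenta capsule sits at roughly (3.3, 3.7) before and (2.8, 3.2) after.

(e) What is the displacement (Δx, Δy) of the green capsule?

(-1.6, 2.4)

From the two frames, the green capsule sits at roughly (5.8, 2.2) before and (4.2, 4.6) after.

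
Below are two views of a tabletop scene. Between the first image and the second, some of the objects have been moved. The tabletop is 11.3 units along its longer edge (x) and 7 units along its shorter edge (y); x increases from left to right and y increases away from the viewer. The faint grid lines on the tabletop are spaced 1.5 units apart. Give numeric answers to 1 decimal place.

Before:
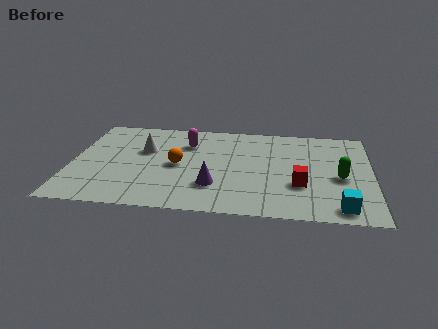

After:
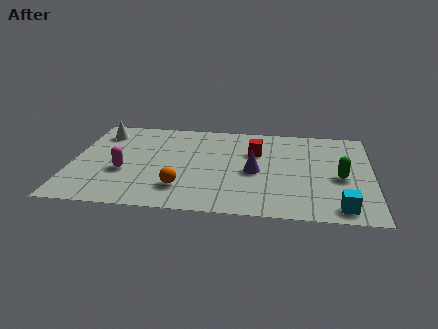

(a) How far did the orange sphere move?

1.7

The orange sphere was near (4.0, 3.4) before and (4.2, 1.7) after, so it travelled √(0.2² + 1.7²) ≈ 1.7 units.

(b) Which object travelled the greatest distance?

the magenta capsule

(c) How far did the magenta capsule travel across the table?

3.3

The magenta capsule moved from about (4.3, 5.1) to (2.0, 2.7), a distance of √(2.3² + 2.4²) ≈ 3.3.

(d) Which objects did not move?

the cyan cube and the green capsule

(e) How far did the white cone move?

2.1

The white cone moved from about (2.7, 4.4) to (1.0, 5.6), a distance of √(1.7² + 1.2²) ≈ 2.1.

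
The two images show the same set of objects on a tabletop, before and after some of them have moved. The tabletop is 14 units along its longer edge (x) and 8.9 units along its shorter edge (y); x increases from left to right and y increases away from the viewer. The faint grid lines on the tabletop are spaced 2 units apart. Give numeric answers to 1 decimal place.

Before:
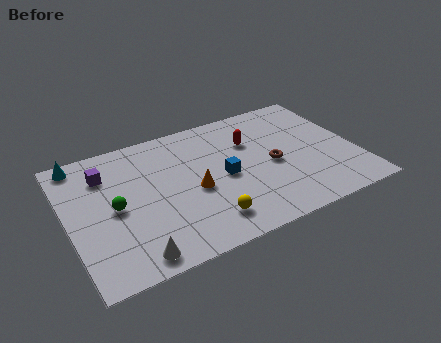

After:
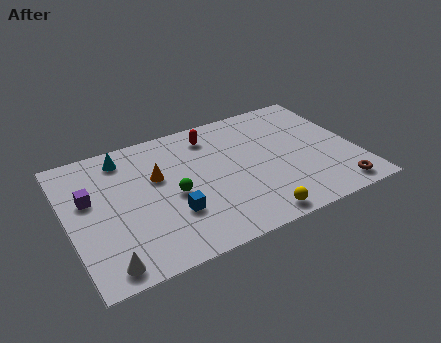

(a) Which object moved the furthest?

the brown torus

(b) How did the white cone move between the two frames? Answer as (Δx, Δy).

(-1.3, 0.0)

From the two frames, the white cone sits at roughly (2.7, 1.0) before and (1.4, 1.0) after.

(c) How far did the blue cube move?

3.0

From (7.5, 4.2) to (4.8, 2.8), the blue cube covered √(2.7² + 1.4²) ≈ 3.0 units.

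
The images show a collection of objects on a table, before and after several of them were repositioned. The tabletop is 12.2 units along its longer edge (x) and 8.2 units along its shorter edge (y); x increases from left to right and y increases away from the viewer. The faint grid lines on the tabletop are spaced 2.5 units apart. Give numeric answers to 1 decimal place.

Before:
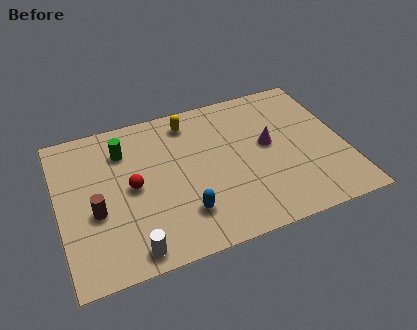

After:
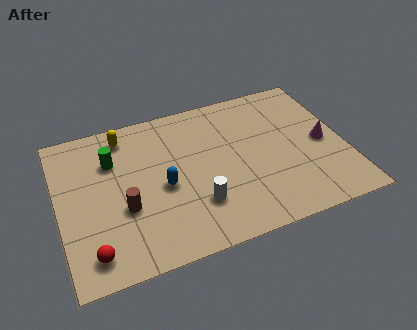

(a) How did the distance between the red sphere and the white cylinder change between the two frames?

+1.4

The distance was about 3.2 in the first image and 4.6 in the second, so they moved 1.4 units further apart.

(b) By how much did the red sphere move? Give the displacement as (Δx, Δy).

(-1.9, -2.8)

The red sphere was at about (3.1, 4.1) and moved to about (1.2, 1.3).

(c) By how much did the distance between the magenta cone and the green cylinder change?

+2.8

The distance was about 6.3 in the first image and 9.1 in the second, so they moved 2.8 units further apart.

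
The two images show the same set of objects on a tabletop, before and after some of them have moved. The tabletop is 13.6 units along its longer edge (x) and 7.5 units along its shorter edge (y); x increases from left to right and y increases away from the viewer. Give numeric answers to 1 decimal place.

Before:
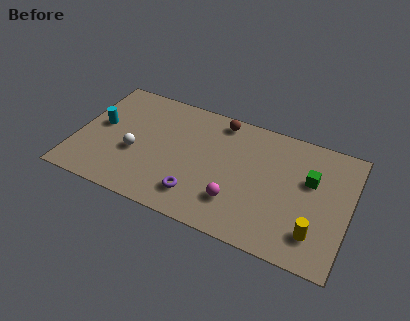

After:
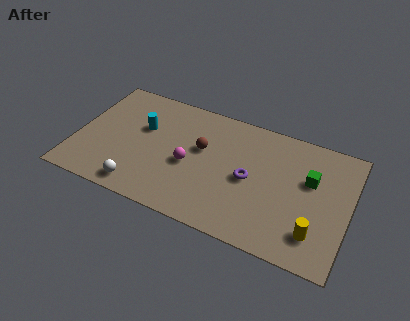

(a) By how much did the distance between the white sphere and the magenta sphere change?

-2.1

The distance was about 5.3 in the first image and 3.2 in the second, so they moved 2.1 units closer together.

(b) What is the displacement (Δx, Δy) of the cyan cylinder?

(2.1, 0.6)

The cyan cylinder was at about (1.1, 4.1) and moved to about (3.2, 4.7).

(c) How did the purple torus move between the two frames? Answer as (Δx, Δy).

(2.4, 2.0)

The purple torus was at about (6.3, 1.6) and moved to about (8.7, 3.6).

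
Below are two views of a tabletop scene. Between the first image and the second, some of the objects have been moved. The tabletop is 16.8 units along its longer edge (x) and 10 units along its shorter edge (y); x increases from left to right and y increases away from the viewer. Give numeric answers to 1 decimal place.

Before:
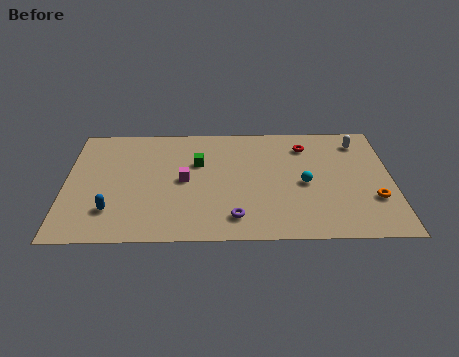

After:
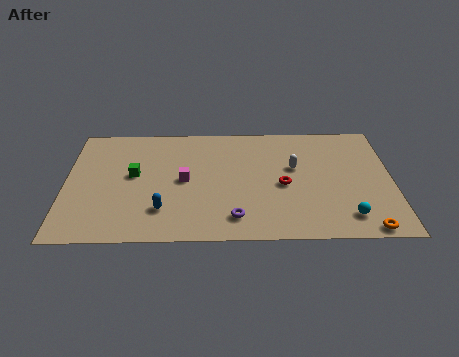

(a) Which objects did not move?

the purple torus and the magenta cube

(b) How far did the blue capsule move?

2.6

The blue capsule moved from about (2.4, 2.5) to (5.0, 2.5), a distance of √(2.6² + 0.0²) ≈ 2.6.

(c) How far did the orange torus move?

2.5

From (15.8, 3.2) to (15.3, 0.8), the orange torus covered √(0.5² + 2.4²) ≈ 2.5 units.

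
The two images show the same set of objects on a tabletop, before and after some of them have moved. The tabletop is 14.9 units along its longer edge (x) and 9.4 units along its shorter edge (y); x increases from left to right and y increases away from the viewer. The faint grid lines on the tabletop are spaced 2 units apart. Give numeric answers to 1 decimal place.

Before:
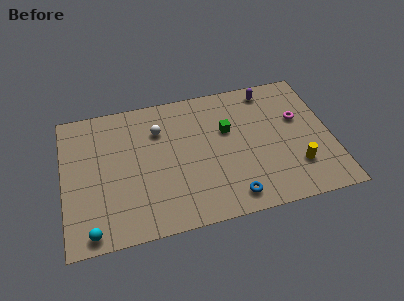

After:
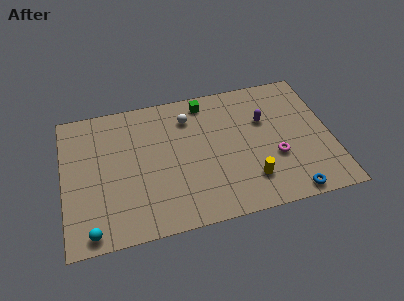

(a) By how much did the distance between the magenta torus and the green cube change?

+2.0

They were about 4.0 units apart before and 6.0 after — 2.0 units further apart.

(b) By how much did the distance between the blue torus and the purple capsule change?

-2.0

They were about 7.4 units apart before and 5.4 after — 2.0 units closer together.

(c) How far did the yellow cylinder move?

2.6

The yellow cylinder moved from about (12.8, 2.5) to (10.2, 2.2), a distance of √(2.6² + 0.3²) ≈ 2.6.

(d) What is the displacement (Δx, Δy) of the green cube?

(-1.1, 2.3)

From the two frames, the green cube sits at roughly (9.2, 5.9) before and (8.1, 8.2) after.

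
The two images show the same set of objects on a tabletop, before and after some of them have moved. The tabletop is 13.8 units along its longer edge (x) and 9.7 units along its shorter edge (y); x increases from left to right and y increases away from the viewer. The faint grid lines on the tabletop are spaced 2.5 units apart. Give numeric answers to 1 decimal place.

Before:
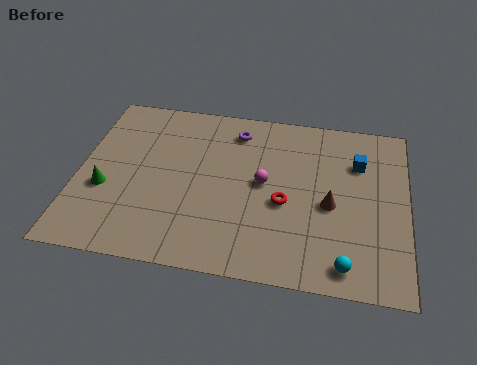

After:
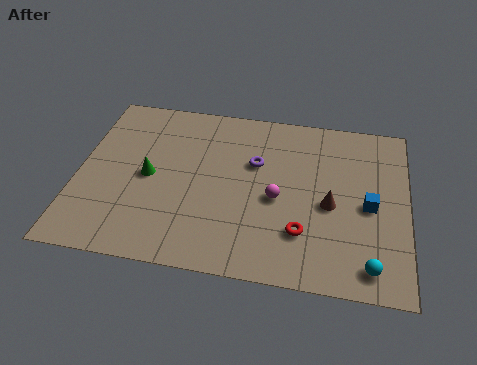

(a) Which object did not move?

the brown cone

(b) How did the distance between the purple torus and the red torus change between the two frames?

-0.3

They were about 4.5 units apart before and 4.2 after — 0.3 units closer together.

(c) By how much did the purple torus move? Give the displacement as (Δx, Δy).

(0.9, -1.8)

The purple torus started near (6.5, 8.0) and ended near (7.4, 6.2).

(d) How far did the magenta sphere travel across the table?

1.0

From (7.8, 5.1) to (8.4, 4.3), the magenta sphere covered √(0.6² + 0.8²) ≈ 1.0 units.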